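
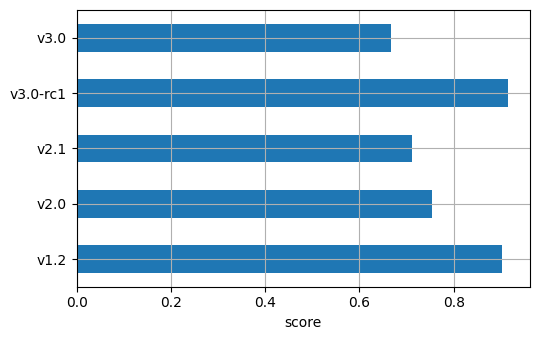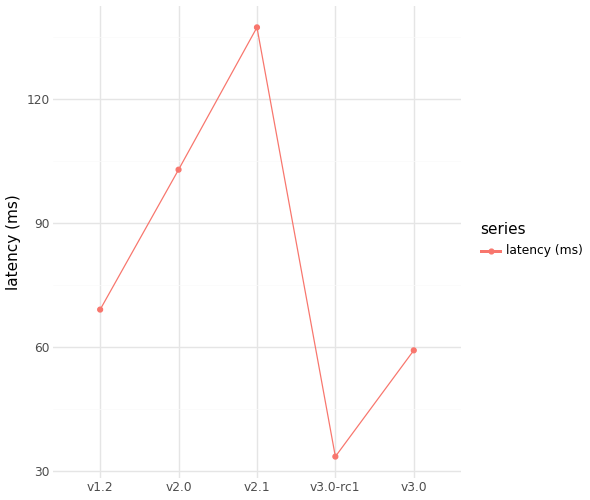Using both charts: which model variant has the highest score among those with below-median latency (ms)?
Chart 2 median latency (ms) ≈ 60; below-median model variants: v3.0-rc1, v3.0. Among those, v3.0-rc1 has the highest score (≈ 0.9).

v3.0-rc1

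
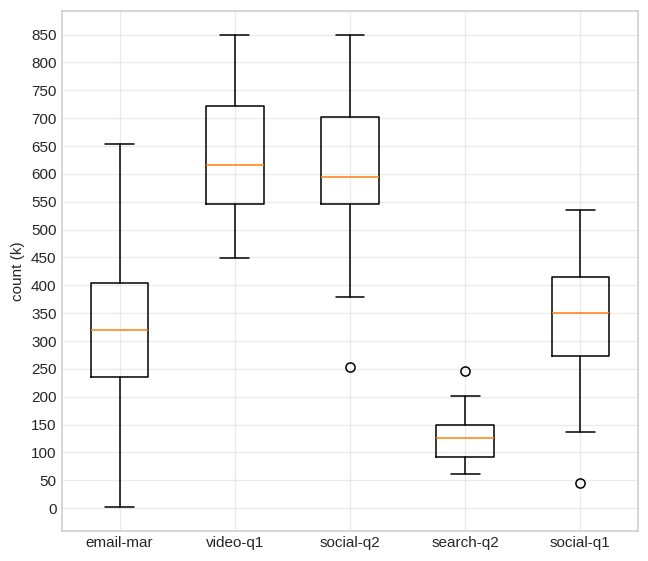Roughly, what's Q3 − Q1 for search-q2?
≈ 50

Q3 ≈ 150, Q1 ≈ 100; IQR ≈ 50.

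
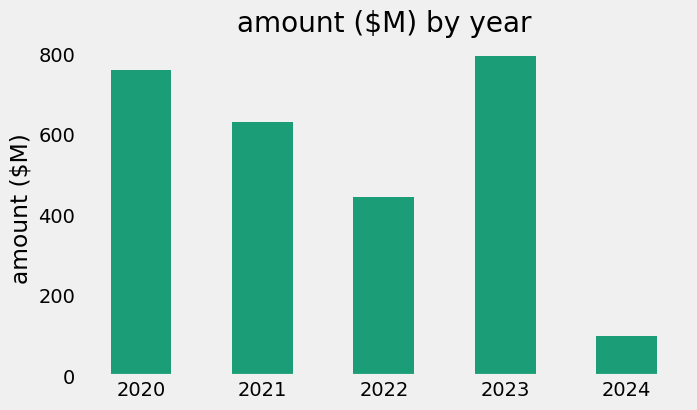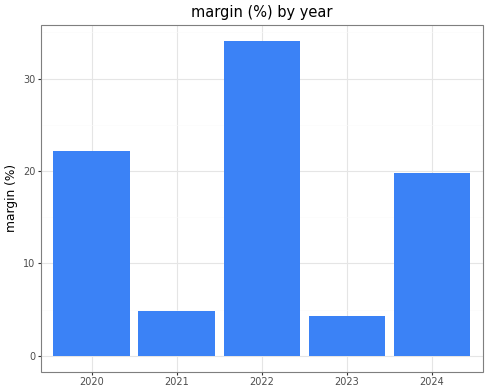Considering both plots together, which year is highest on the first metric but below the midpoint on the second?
Chart 2 median margin (%) ≈ 20; below-median years: 2021, 2023. Among those, 2023 has the highest amount ($M) (≈ 800).

2023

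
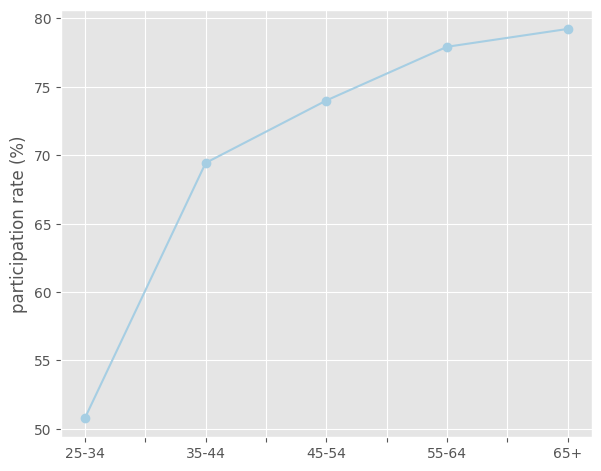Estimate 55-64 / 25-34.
55-64 ≈ 80, 25-34 ≈ 50; 80/50 ≈ 1.6.

≈ 1.6×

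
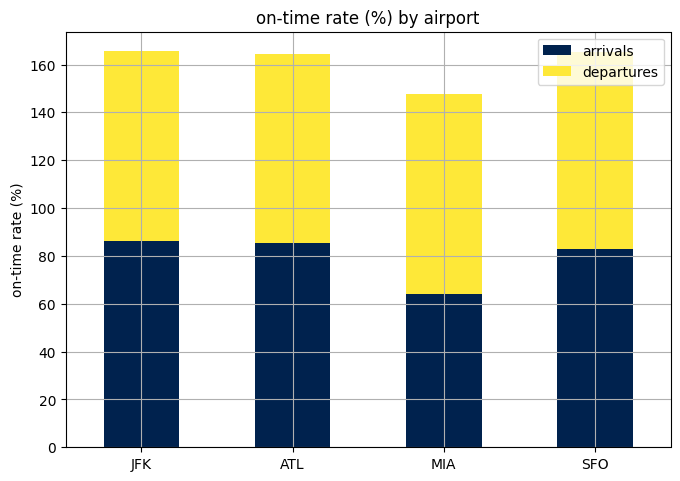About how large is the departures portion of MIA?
departures top ≈ 140, bottom ≈ 60; segment ≈ 80.

≈ 80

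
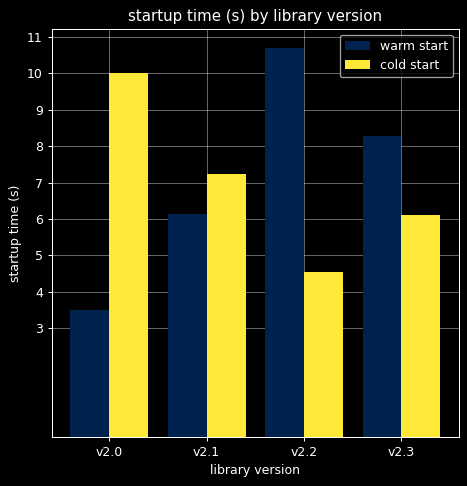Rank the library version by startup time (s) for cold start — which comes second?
Top 3 for cold start: v2.0 ≈ 10, v2.1 ≈ 7, v2.3 ≈ 6.

v2.1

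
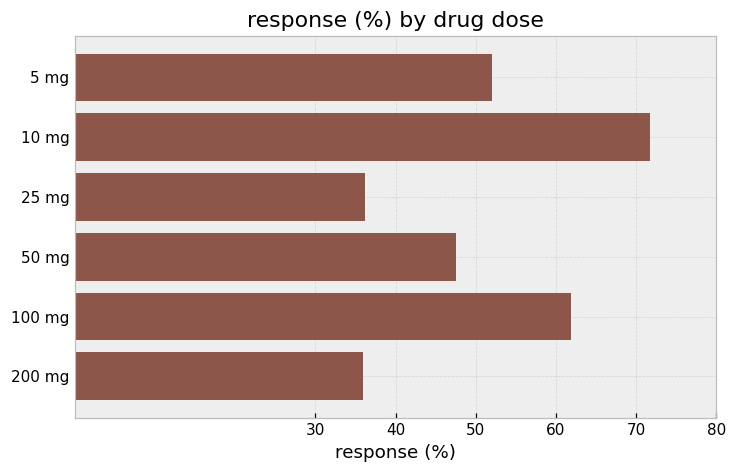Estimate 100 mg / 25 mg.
100 mg ≈ 60, 25 mg ≈ 40; 60/40 ≈ 1.5.

≈ 1.5×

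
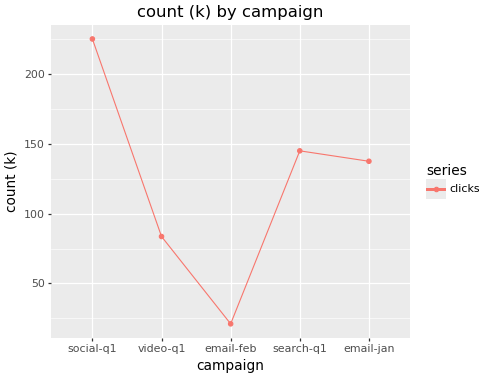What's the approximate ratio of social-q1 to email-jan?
≈ 1.57×

social-q1 ≈ 220, email-jan ≈ 140; 220/140 ≈ 1.57.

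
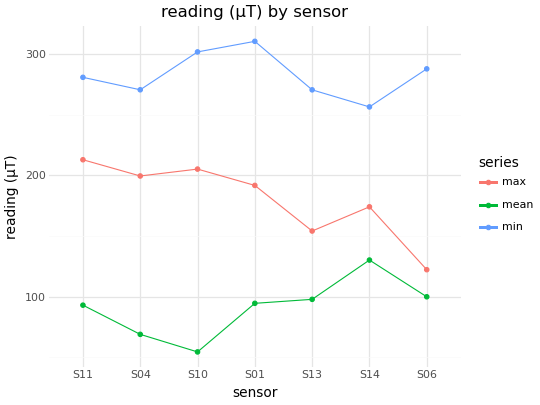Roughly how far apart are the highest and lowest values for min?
≈ 50

Max S01 ≈ 300, min S14 ≈ 250; range ≈ 50.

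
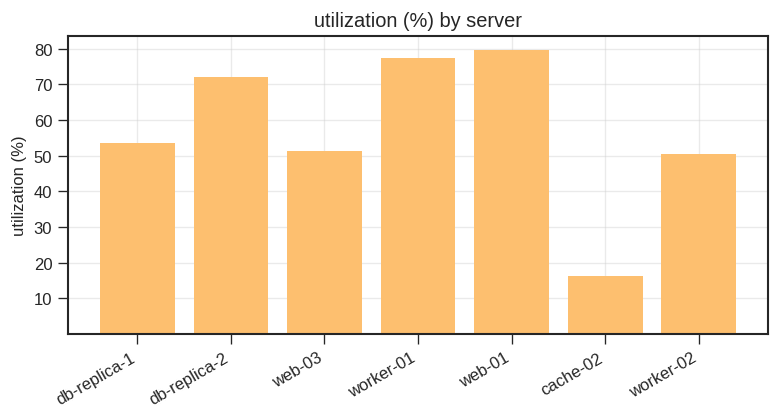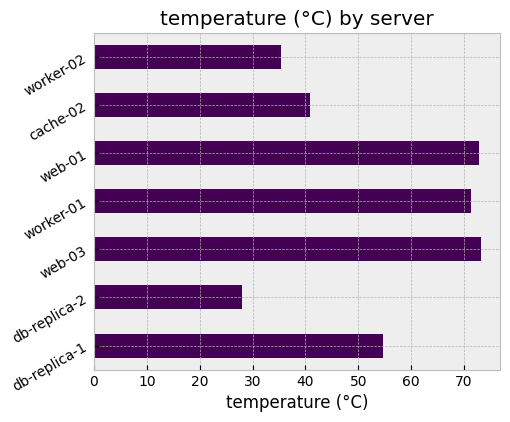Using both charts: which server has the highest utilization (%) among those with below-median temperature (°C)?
db-replica-2

Chart 2 median temperature (°C) ≈ 50; below-median servers: db-replica-2, cache-02, worker-02. Among those, db-replica-2 has the highest utilization (%) (≈ 70).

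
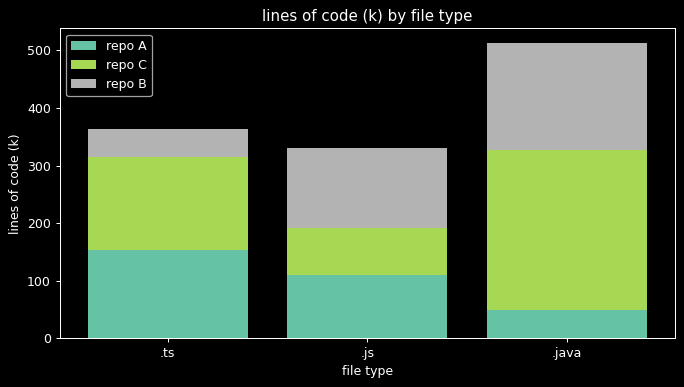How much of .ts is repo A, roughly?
≈ 150

repo A top ≈ 150, bottom ≈ 0; segment ≈ 150.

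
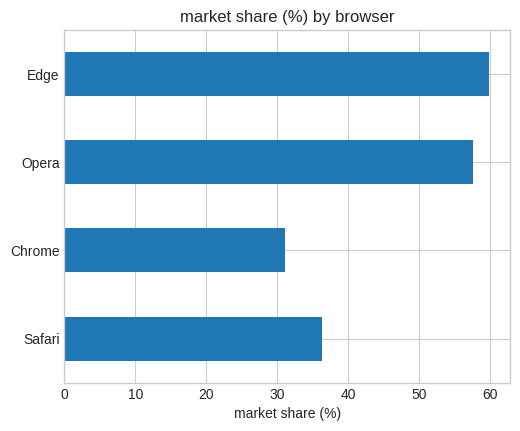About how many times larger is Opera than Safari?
≈ 1.71×

Opera ≈ 60, Safari ≈ 35; 60/35 ≈ 1.71.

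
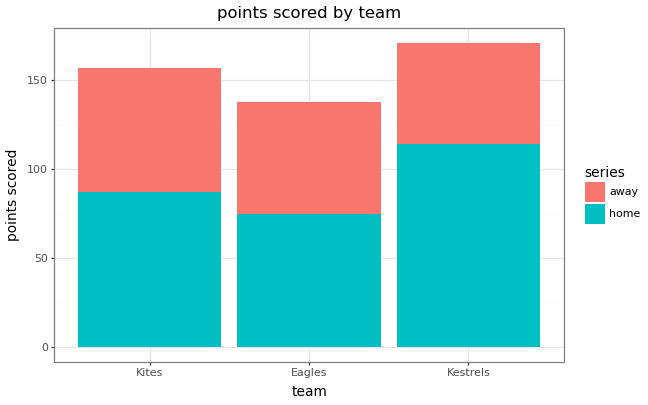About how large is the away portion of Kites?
≈ 80

away top ≈ 160, bottom ≈ 80; segment ≈ 80.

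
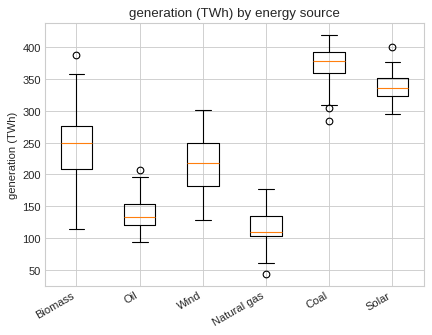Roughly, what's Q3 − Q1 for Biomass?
≈ 75

Q3 ≈ 275, Q1 ≈ 200; IQR ≈ 75.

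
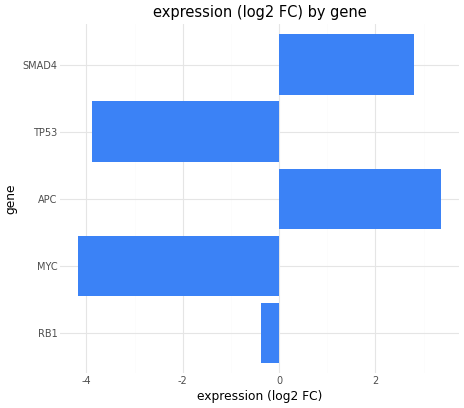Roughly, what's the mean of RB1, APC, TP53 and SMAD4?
(0 + 3 + -4 + 3) / 4 ≈ 0.

≈ 0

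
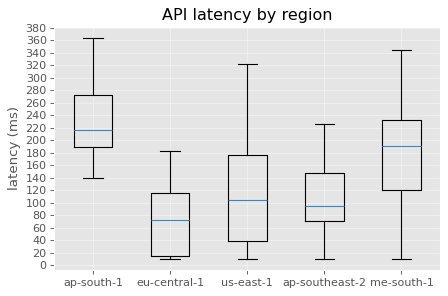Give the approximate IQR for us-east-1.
Q3 ≈ 180, Q1 ≈ 40; IQR ≈ 140.

≈ 140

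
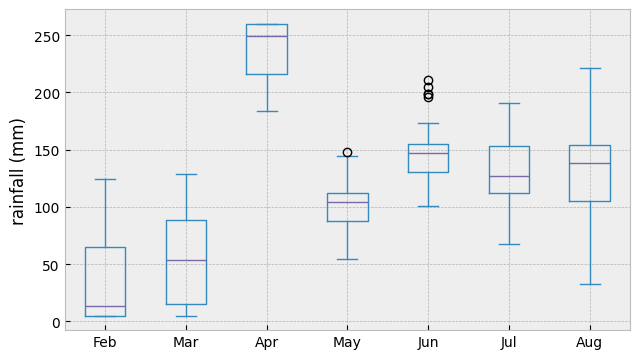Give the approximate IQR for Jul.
≈ 40

Q3 ≈ 160, Q1 ≈ 120; IQR ≈ 40.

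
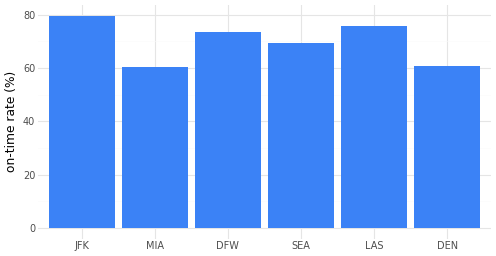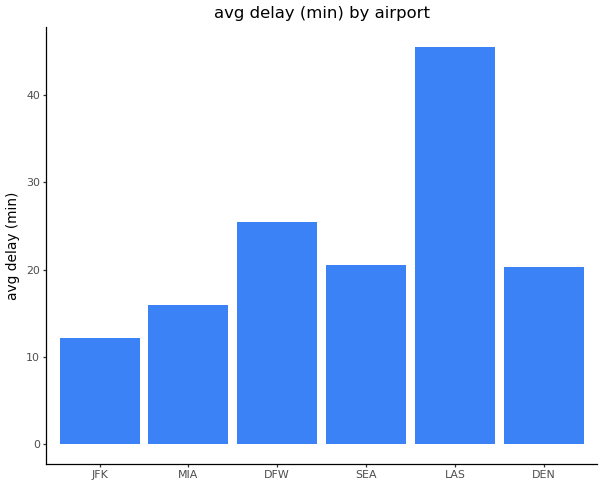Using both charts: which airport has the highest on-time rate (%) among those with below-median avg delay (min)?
JFK

Chart 2 median avg delay (min) ≈ 20; below-median airports: JFK, MIA, DEN. Among those, JFK has the highest on-time rate (%) (≈ 80).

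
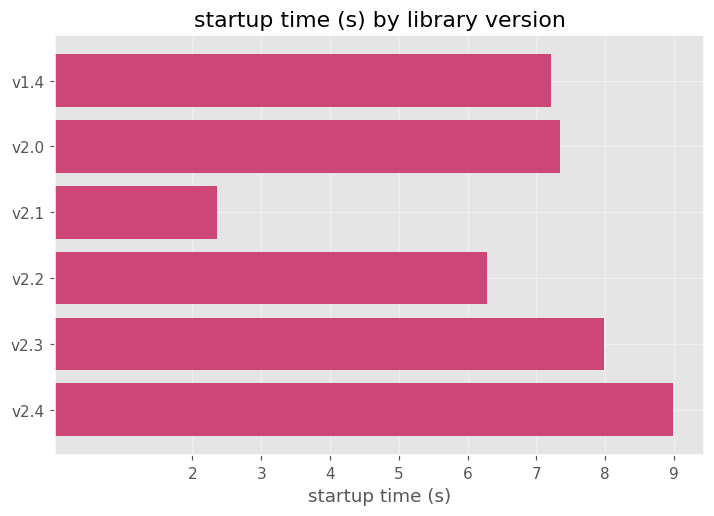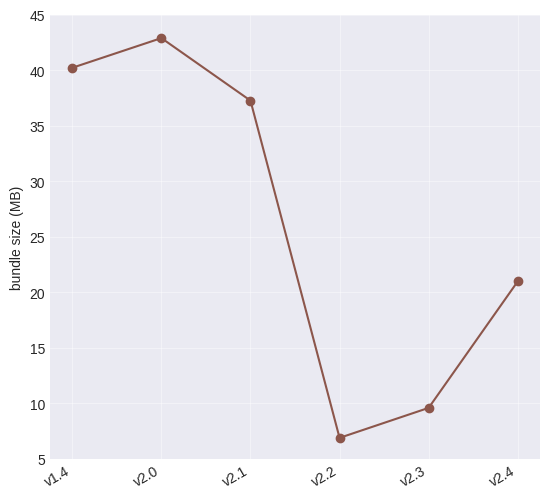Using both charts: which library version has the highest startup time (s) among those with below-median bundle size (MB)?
Chart 2 median bundle size (MB) ≈ 30; below-median library versions: v2.2, v2.3, v2.4. Among those, v2.4 has the highest startup time (s) (≈ 9).

v2.4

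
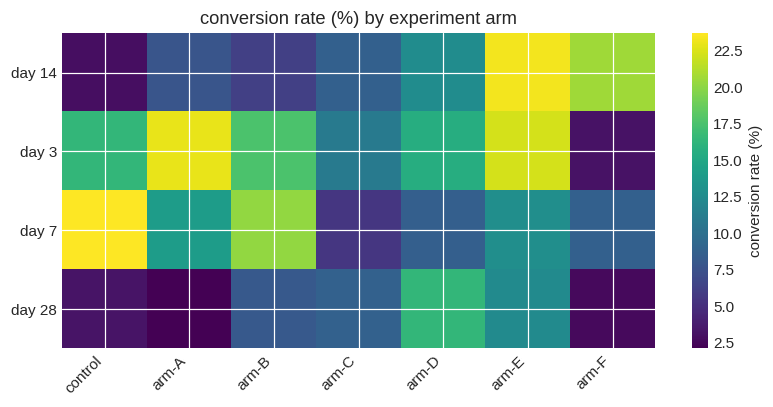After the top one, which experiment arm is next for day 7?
Top 3 for day 7: control ≈ 24, arm-B ≈ 20, arm-A ≈ 14.

arm-B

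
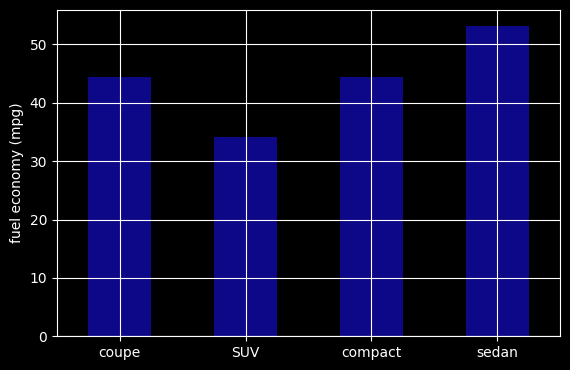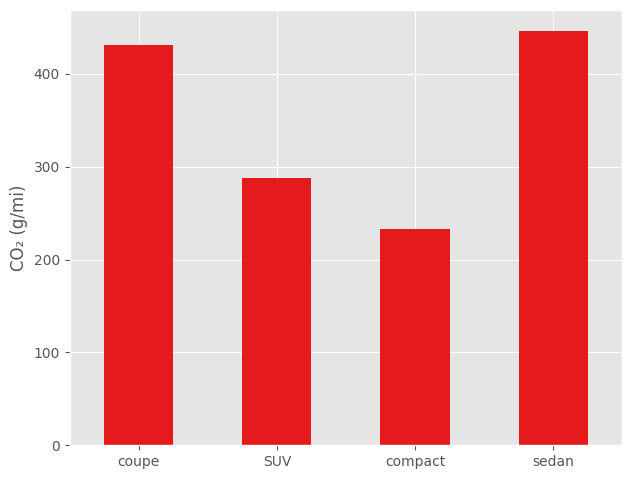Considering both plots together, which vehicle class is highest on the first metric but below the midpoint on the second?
compact

Chart 2 median CO₂ (g/mi) ≈ 350; below-median vehicle classes: SUV, compact. Among those, compact has the highest fuel economy (mpg) (≈ 45).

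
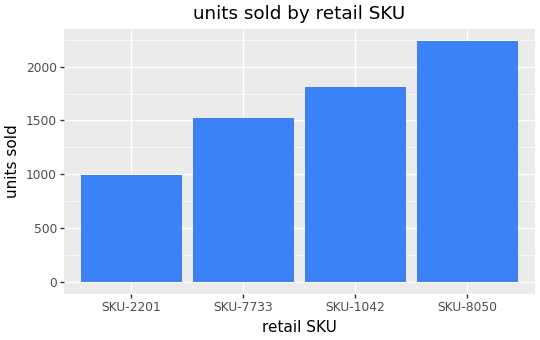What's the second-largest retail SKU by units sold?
Top 3: SKU-8050 ≈ 2200, SKU-1042 ≈ 1800, SKU-7733 ≈ 1600.

SKU-1042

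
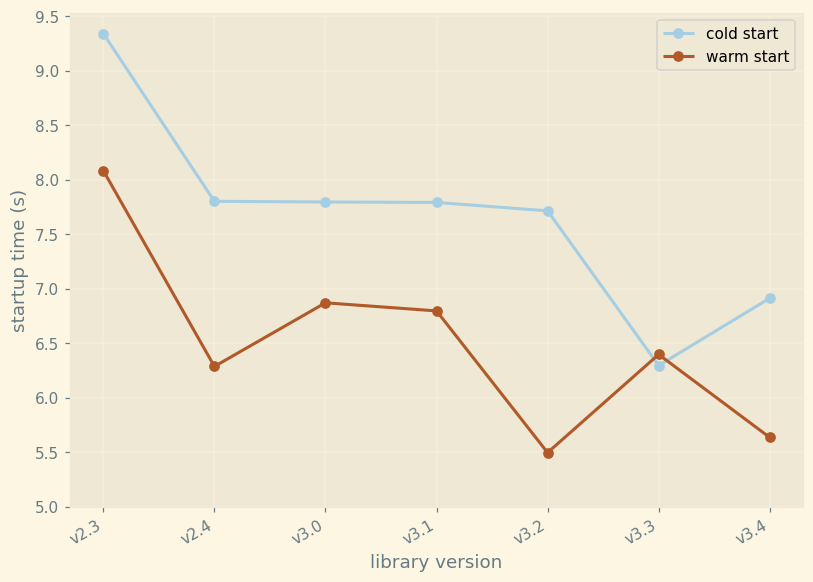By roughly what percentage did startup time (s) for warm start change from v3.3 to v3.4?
v3.3 ≈ 6.5, v3.4 ≈ 5.5; (5.5 − 6.5) / 6.5 ≈ -15.4%.

≈ -15.4%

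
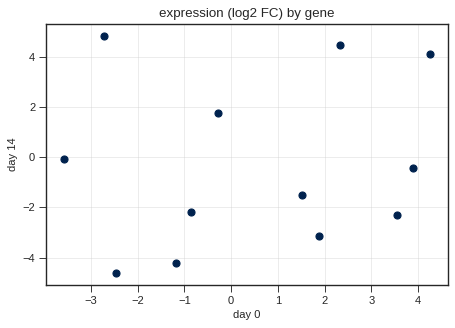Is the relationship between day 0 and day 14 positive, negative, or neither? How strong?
no clear correlation

Points are roughly uncorrelated; weak (|r| ≈ 0.2).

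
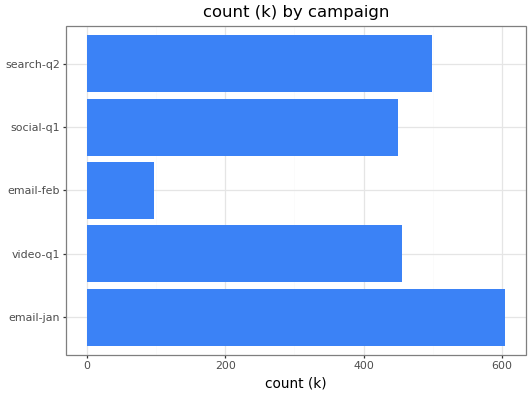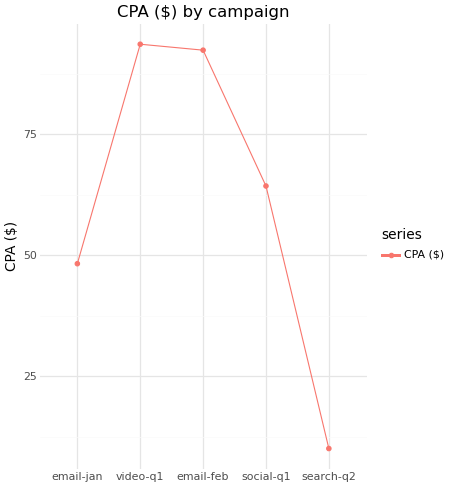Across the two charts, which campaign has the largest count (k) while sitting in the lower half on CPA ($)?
email-jan

Chart 2 median CPA ($) ≈ 60; below-median campaigns: email-jan, search-q2. Among those, email-jan has the highest count (k) (≈ 600).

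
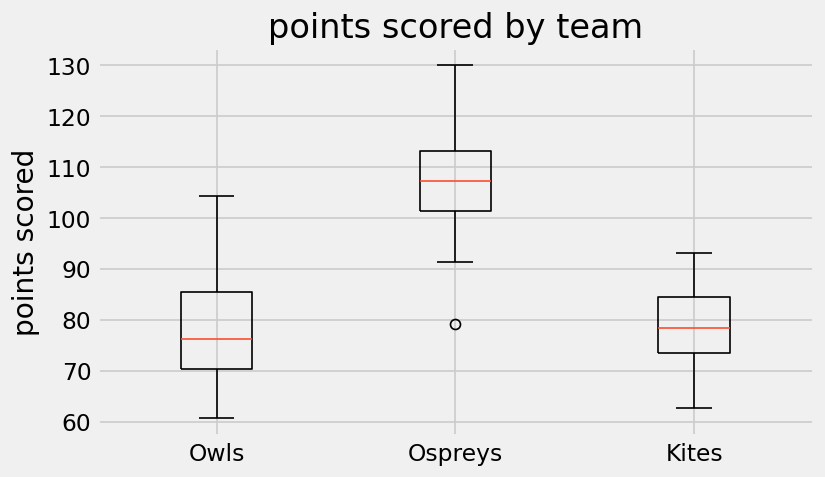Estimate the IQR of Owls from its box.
Q3 ≈ 85, Q1 ≈ 70; IQR ≈ 15.

≈ 15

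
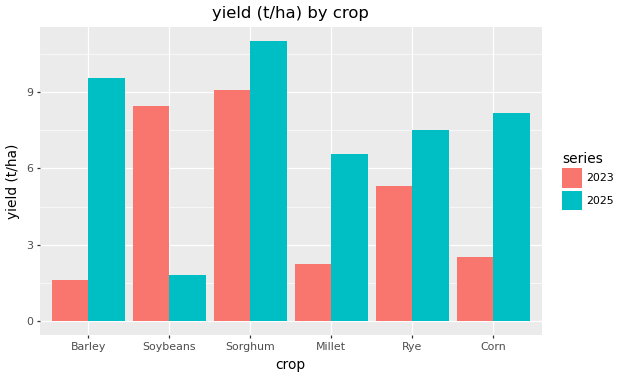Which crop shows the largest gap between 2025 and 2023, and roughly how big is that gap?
Barley, ≈ 8 t/ha

Barley: 2025 ≈ 10, 2023 ≈ 2 → gap ≈ 8. Next-largest (Soybeans) is only ≈ 6.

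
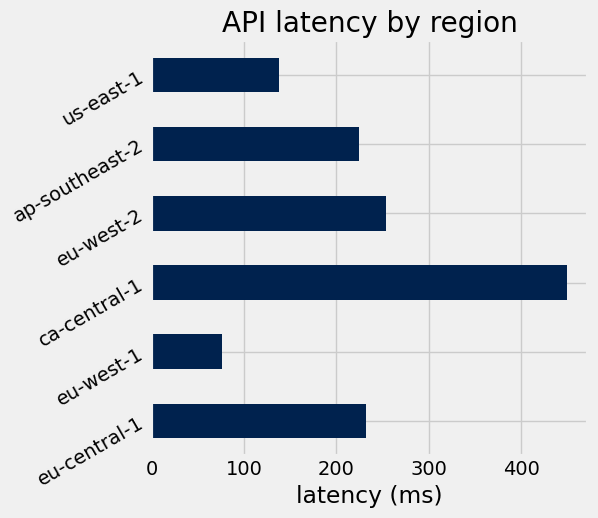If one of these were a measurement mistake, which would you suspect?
ca-central-1 ≈ 450; the rest sit between ≈ 100 and ≈ 250.

ca-central-1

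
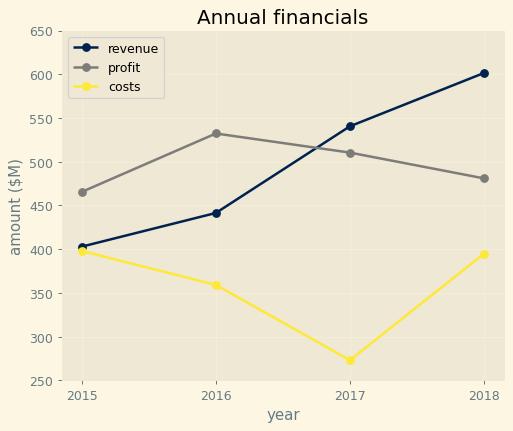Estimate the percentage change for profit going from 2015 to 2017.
≈ +11.1%

2015 ≈ 450, 2017 ≈ 500; (500 − 450) / 450 ≈ +11.1%.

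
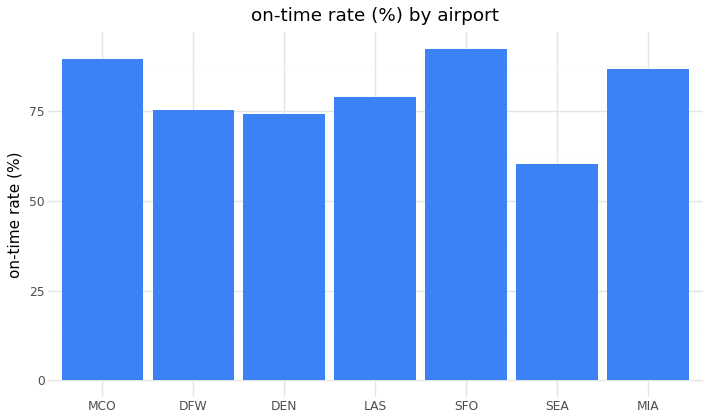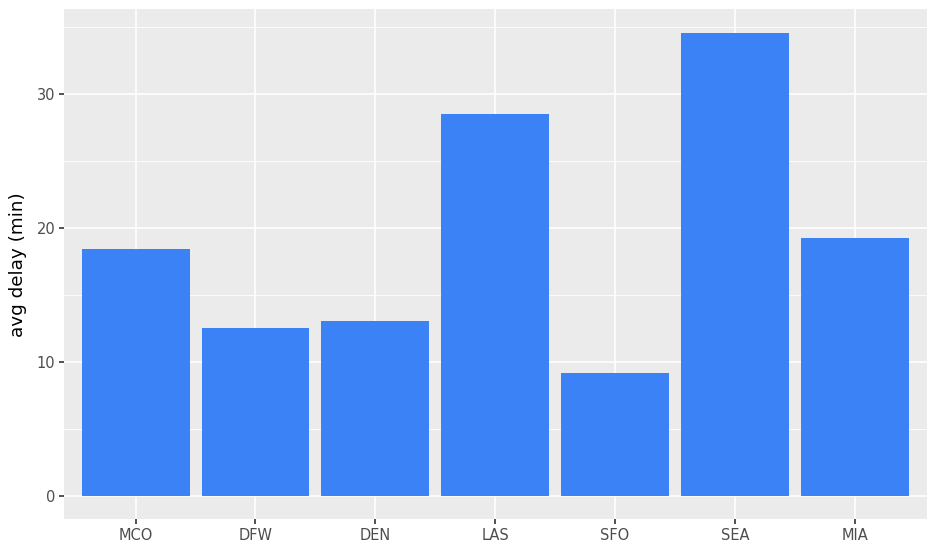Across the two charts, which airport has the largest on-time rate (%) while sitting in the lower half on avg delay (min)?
SFO

Chart 2 median avg delay (min) ≈ 20; below-median airports: DFW, DEN, SFO. Among those, SFO has the highest on-time rate (%) (≈ 90).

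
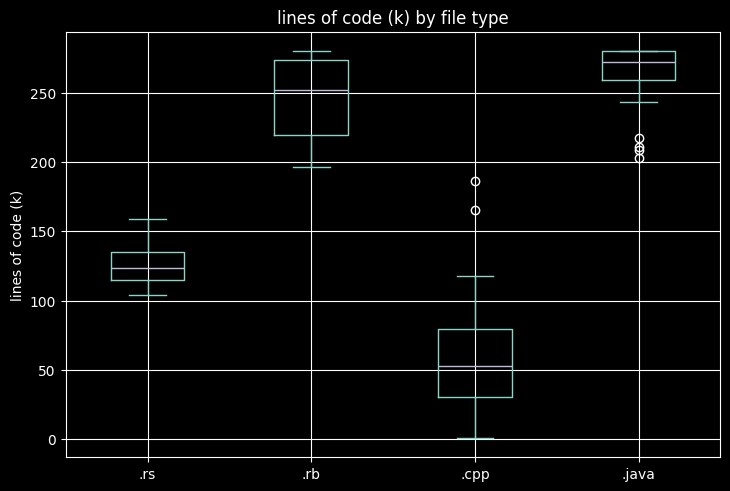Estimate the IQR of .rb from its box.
Q3 ≈ 280, Q1 ≈ 220; IQR ≈ 60.

≈ 60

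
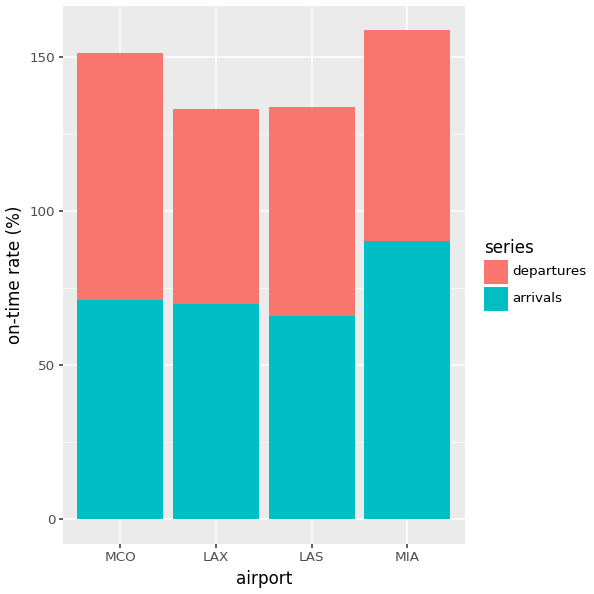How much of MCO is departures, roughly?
departures top ≈ 160, bottom ≈ 80; segment ≈ 80.

≈ 80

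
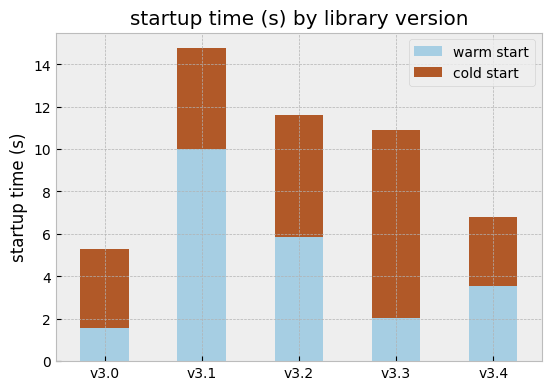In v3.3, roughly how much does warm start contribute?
warm start top ≈ 2, bottom ≈ 0; segment ≈ 2.

≈ 2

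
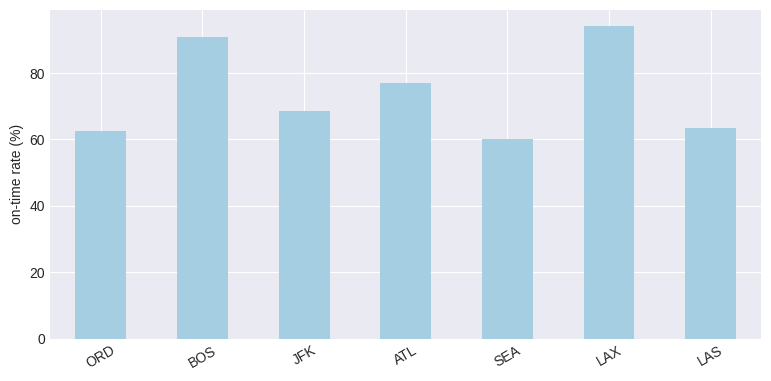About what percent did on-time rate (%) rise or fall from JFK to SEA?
≈ -14.3%

JFK ≈ 70, SEA ≈ 60; (60 − 70) / 70 ≈ -14.3%.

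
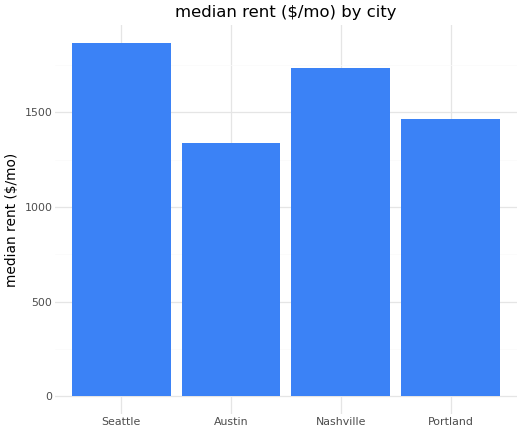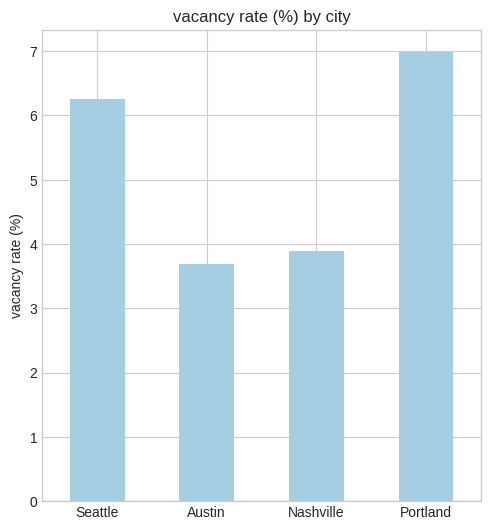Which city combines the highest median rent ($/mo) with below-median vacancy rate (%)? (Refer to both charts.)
Chart 2 median vacancy rate (%) ≈ 5; below-median cities: Austin, Nashville. Among those, Nashville has the highest median rent ($/mo) (≈ 1800).

Nashville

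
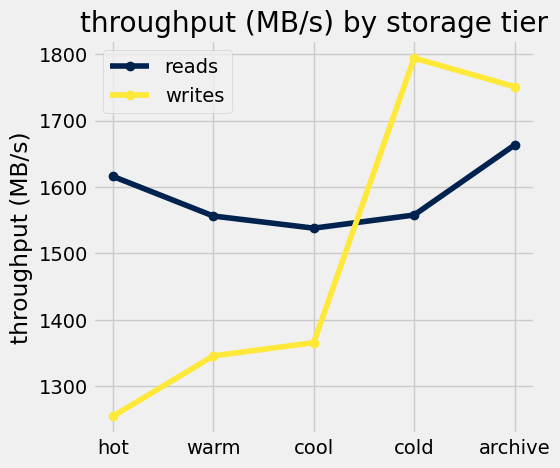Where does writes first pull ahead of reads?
cool: writes ≈ 1350 vs reads ≈ 1550 (not yet); cold: writes ≈ 1800 vs reads ≈ 1550 (first crossover).

cold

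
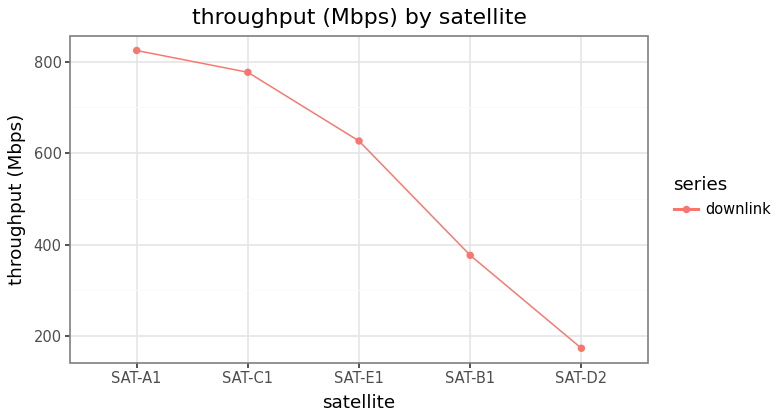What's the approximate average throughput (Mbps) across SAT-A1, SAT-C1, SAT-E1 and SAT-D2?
≈ 600

(800 + 800 + 600 + 200) / 4 ≈ 600.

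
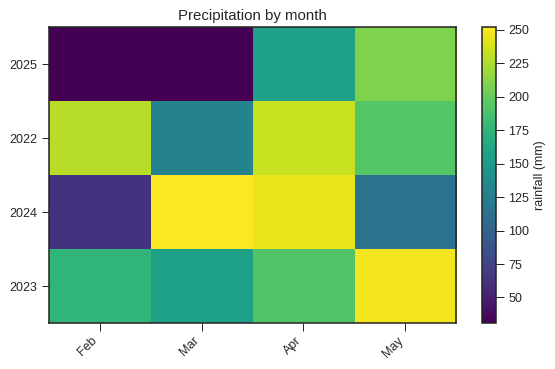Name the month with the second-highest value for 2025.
Apr

Top 3 for 2025: May ≈ 200, Apr ≈ 160, Mar ≈ 40.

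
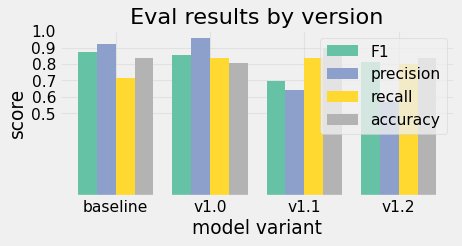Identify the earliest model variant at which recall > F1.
v1.1

v1.0: recall ≈ 0.8 vs F1 ≈ 0.9 (not yet); v1.1: recall ≈ 0.8 vs F1 ≈ 0.7 (first crossover).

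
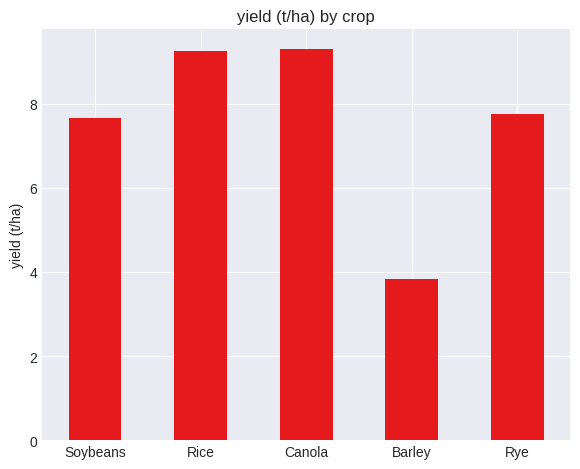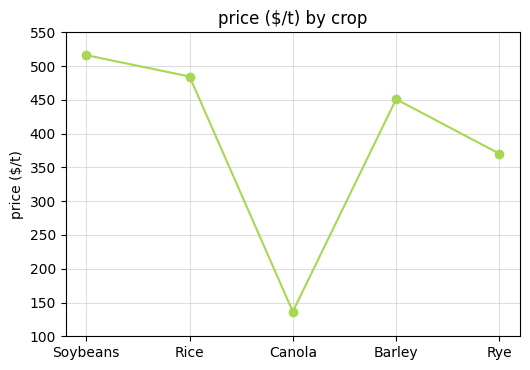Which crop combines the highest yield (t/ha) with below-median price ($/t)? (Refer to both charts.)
Canola

Chart 2 median price ($/t) ≈ 450; below-median crops: Canola, Rye. Among those, Canola has the highest yield (t/ha) (≈ 9).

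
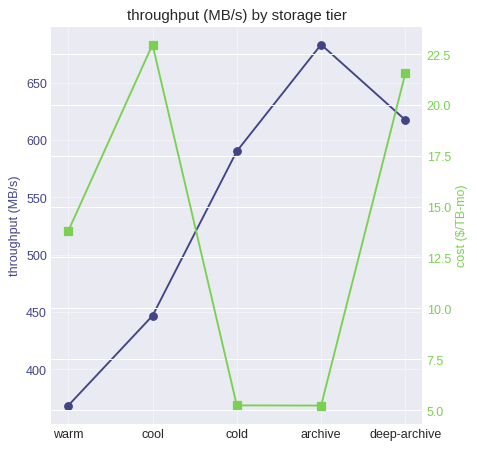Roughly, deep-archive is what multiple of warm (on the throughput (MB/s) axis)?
≈ 1.71×

deep-archive ≈ 600, warm ≈ 350; 600/350 ≈ 1.71.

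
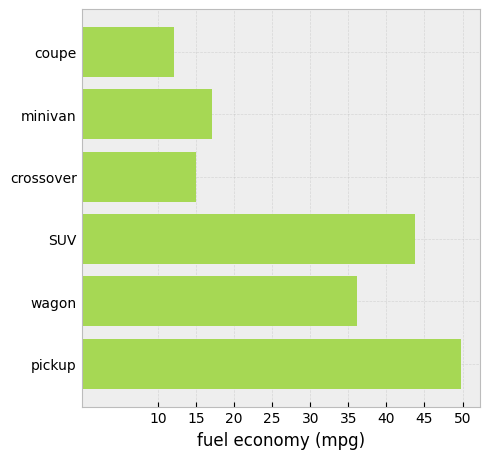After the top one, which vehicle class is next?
SUV

Top 3: pickup ≈ 50, SUV ≈ 45, wagon ≈ 35.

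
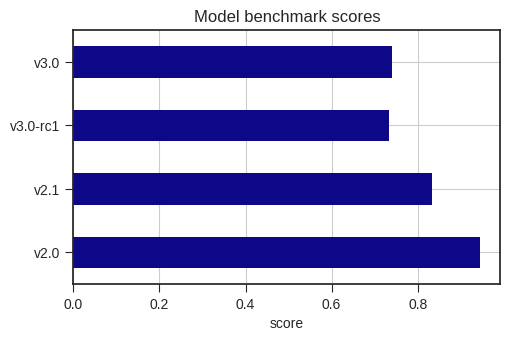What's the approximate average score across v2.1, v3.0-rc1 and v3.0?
≈ 0.73

(0.8 + 0.7 + 0.7) / 3 ≈ 0.73.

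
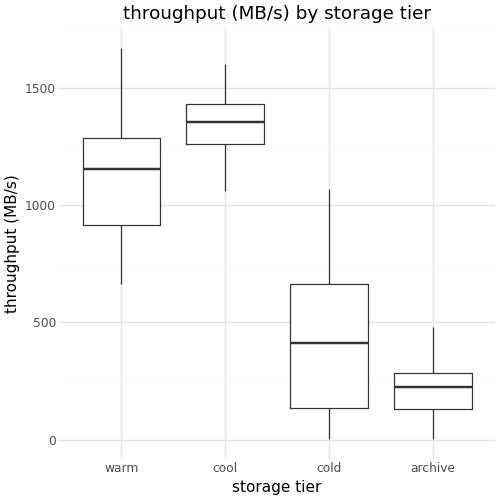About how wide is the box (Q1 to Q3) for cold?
Q3 ≈ 700, Q1 ≈ 100; IQR ≈ 600.

≈ 600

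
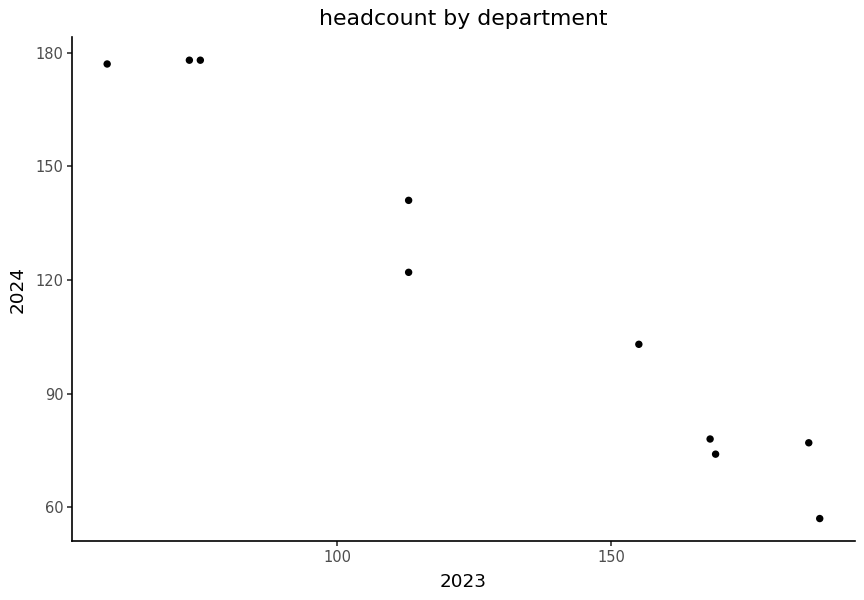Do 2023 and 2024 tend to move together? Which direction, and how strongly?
negative, strong

Points are negatively correlated; strong (|r| ≈ 1.0).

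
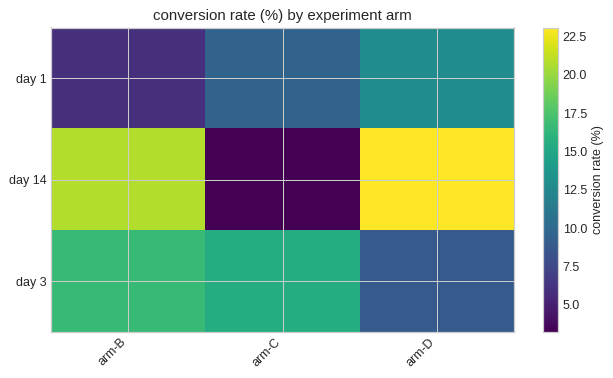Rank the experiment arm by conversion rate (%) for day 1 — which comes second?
arm-C

Top 3 for day 1: arm-D ≈ 12, arm-C ≈ 10, arm-B ≈ 6.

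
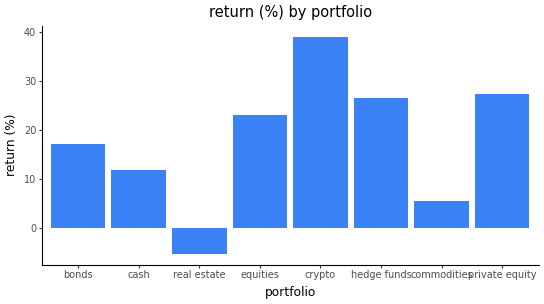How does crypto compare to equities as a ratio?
crypto ≈ 40, equities ≈ 25; 40/25 ≈ 1.6.

≈ 1.6×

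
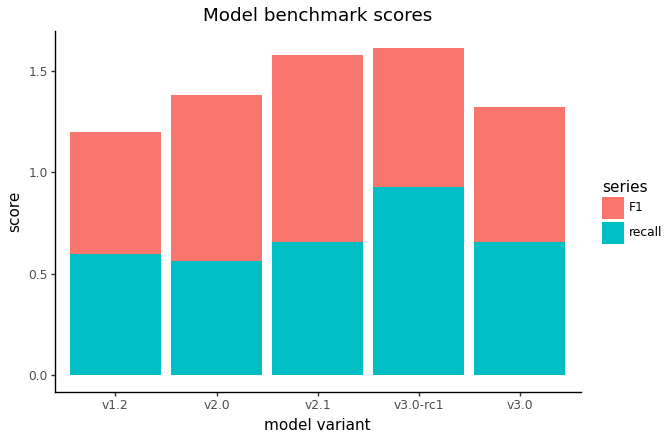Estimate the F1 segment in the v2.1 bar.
F1 top ≈ 1.6, bottom ≈ 0.6; segment ≈ 1.0.

≈ 1.0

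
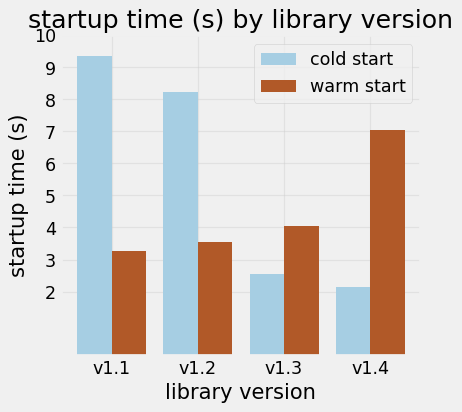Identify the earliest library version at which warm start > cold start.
v1.3

v1.2: warm start ≈ 4 vs cold start ≈ 8 (not yet); v1.3: warm start ≈ 4 vs cold start ≈ 3 (first crossover).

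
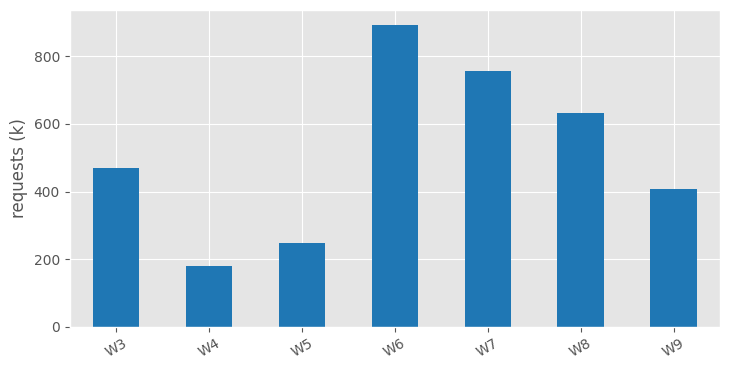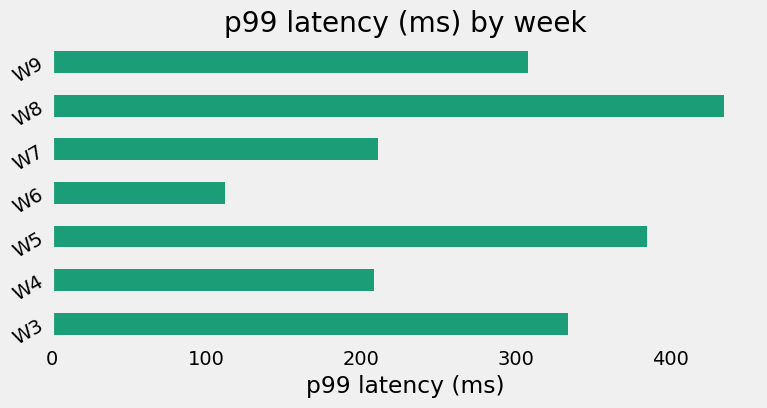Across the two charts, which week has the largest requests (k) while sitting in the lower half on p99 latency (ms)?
Chart 2 median p99 latency (ms) ≈ 300; below-median weeks: W4, W6, W7. Among those, W6 has the highest requests (k) (≈ 900).

W6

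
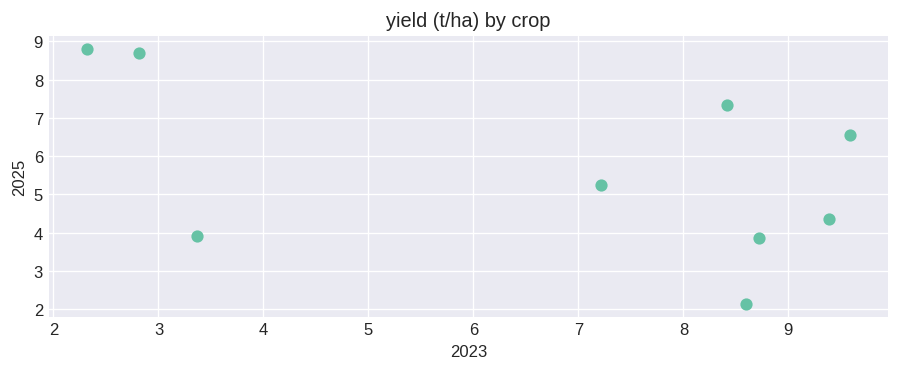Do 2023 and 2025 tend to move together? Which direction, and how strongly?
Points are negatively correlated; moderate (|r| ≈ 0.5).

negative, moderate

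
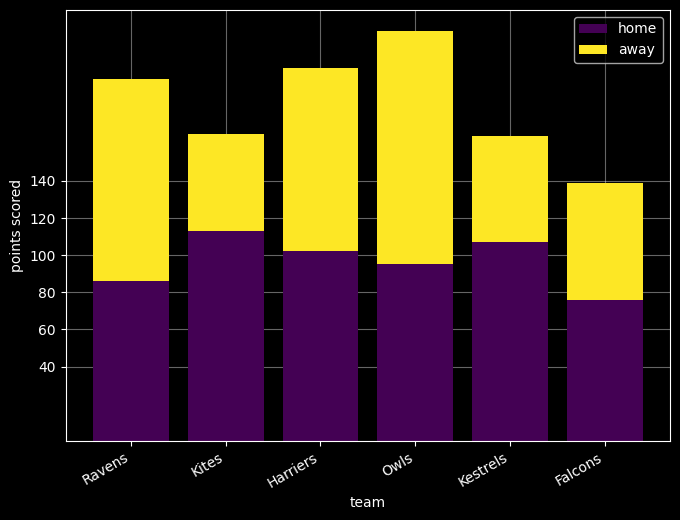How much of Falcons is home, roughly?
home top ≈ 80, bottom ≈ 0; segment ≈ 80.

≈ 80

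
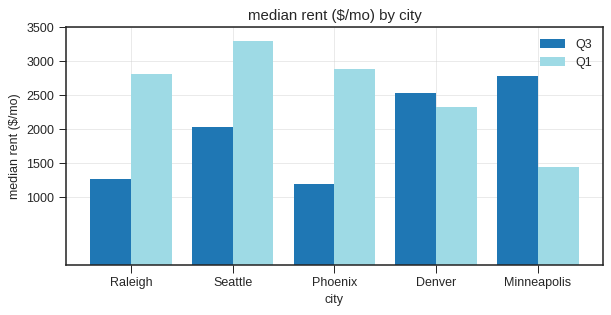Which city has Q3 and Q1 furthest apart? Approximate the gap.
Phoenix: Q3 ≈ 1000, Q1 ≈ 3000 → gap ≈ 2000. Next-largest (Raleigh) is only ≈ 1500.

Phoenix, ≈ 2000 $/mo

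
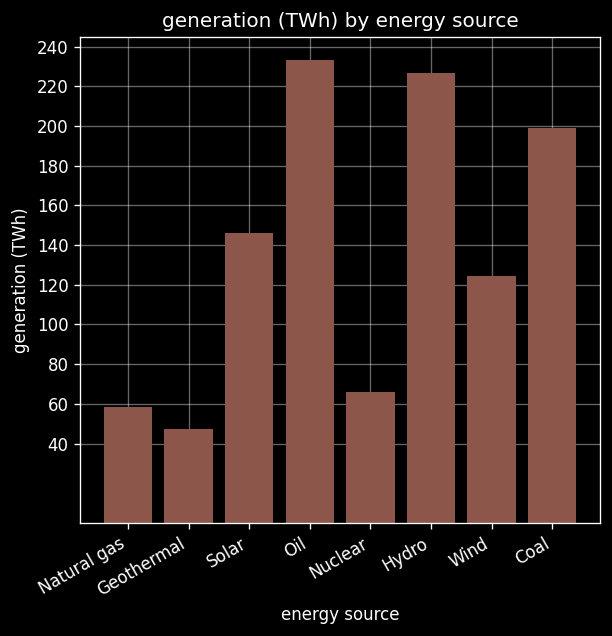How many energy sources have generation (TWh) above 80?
5

Above 80: Solar, Oil, Hydro, Wind, Coal.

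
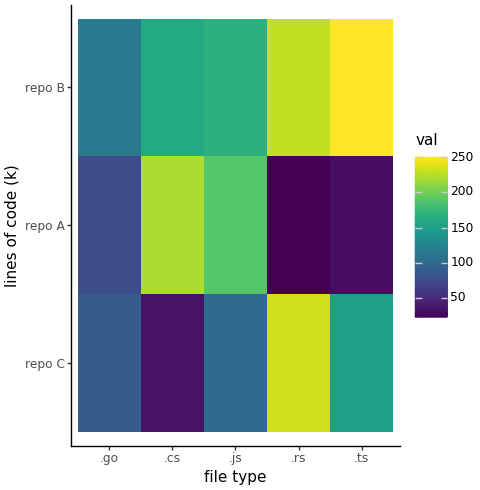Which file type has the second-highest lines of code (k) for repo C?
.ts

Top 3 for repo C: .rs ≈ 240, .ts ≈ 160, .js ≈ 100.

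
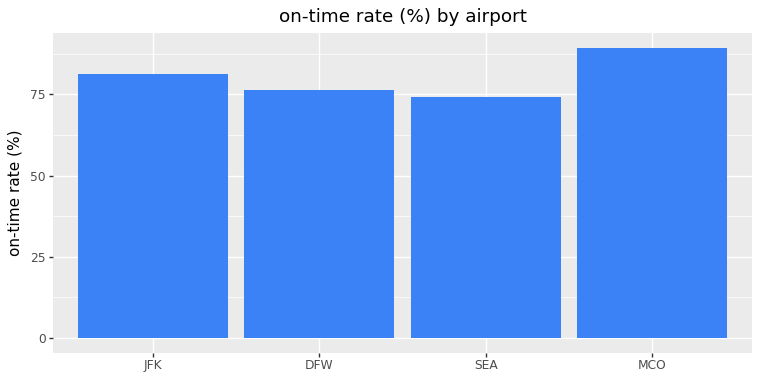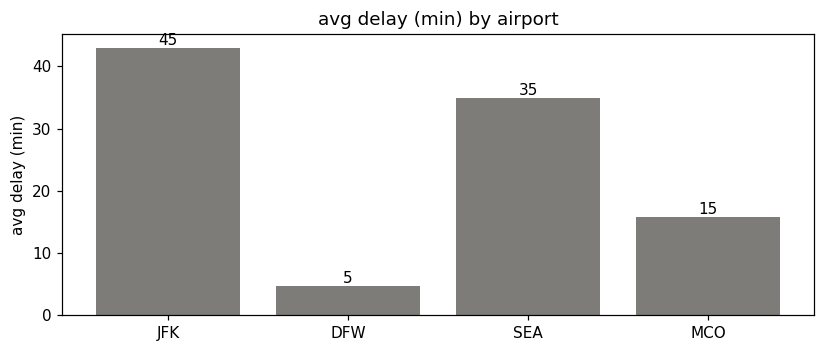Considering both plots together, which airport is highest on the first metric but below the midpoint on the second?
Chart 2 median avg delay (min) ≈ 25; below-median airports: DFW, MCO. Among those, MCO has the highest on-time rate (%) (≈ 90).

MCO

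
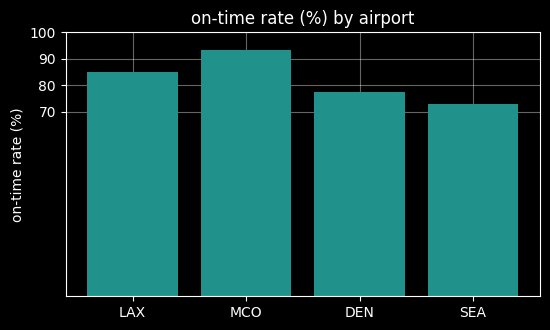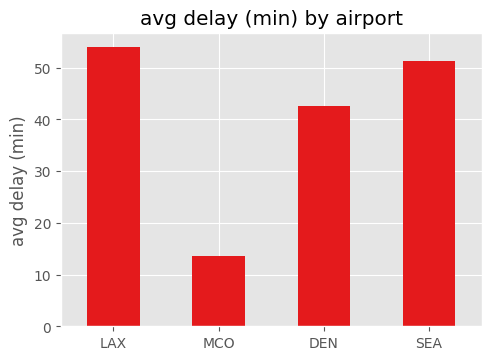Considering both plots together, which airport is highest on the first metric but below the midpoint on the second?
Chart 2 median avg delay (min) ≈ 45; below-median airports: MCO, DEN. Among those, MCO has the highest on-time rate (%) (≈ 90).

MCO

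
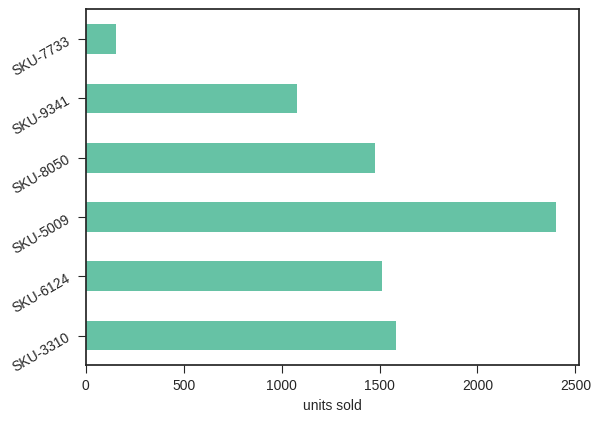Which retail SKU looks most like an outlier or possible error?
SKU-7733

SKU-7733 ≈ 200; the rest sit between ≈ 1000 and ≈ 2400.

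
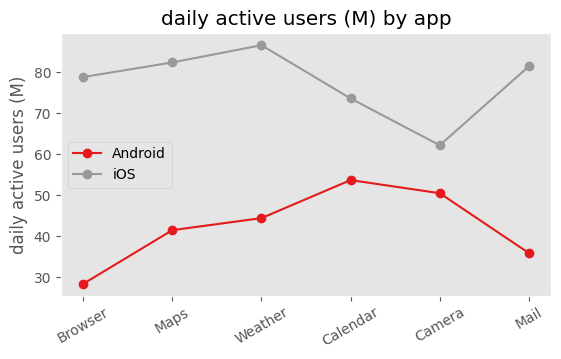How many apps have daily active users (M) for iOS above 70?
Above 70: Browser, Maps, Weather, Calendar, Mail.

5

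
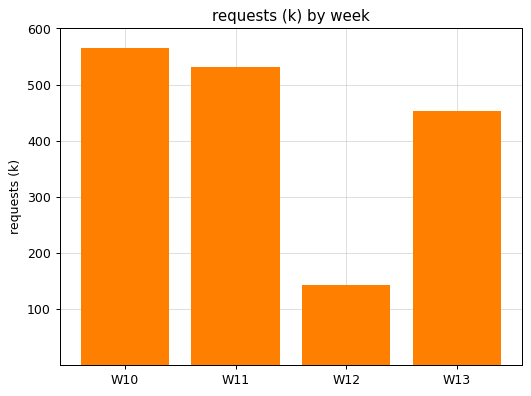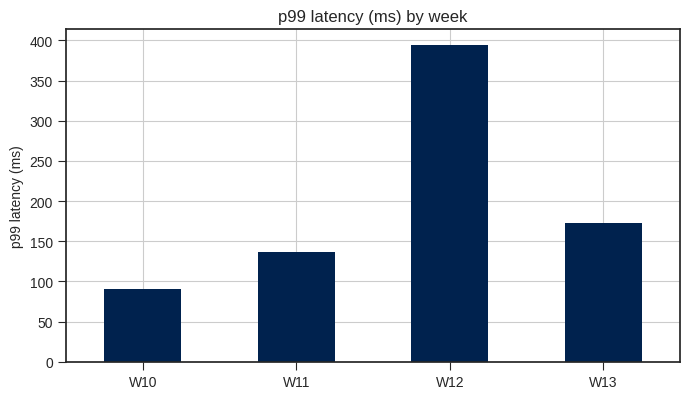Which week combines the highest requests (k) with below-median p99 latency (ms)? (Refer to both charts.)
W10

Chart 2 median p99 latency (ms) ≈ 150; below-median weeks: W10, W11. Among those, W10 has the highest requests (k) (≈ 600).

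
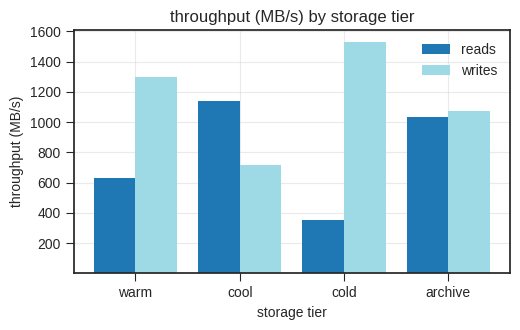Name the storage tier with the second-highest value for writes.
Top 3 for writes: cold ≈ 1600, warm ≈ 1400, archive ≈ 1000.

warm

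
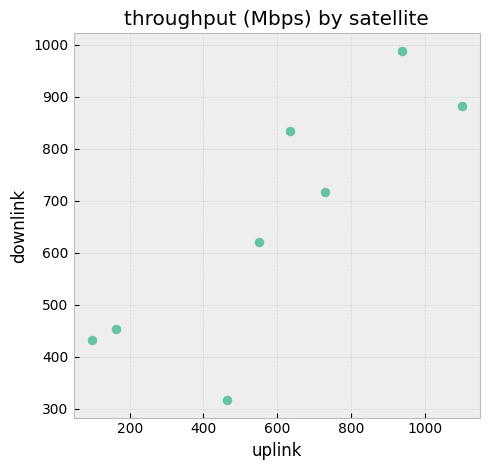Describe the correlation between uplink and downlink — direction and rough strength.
Points are positively correlated; strong (|r| ≈ 0.8).

positive, strong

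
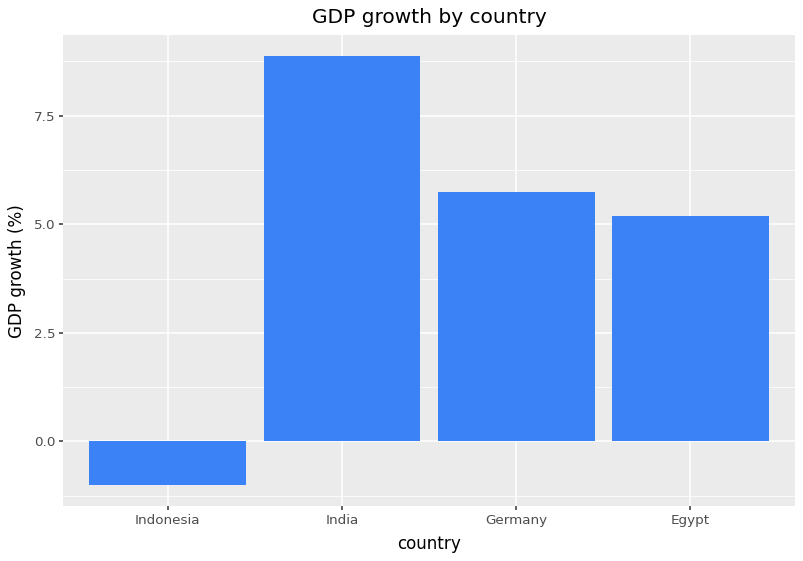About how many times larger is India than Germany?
≈ 1.5×

India ≈ 9, Germany ≈ 6; 9/6 ≈ 1.5.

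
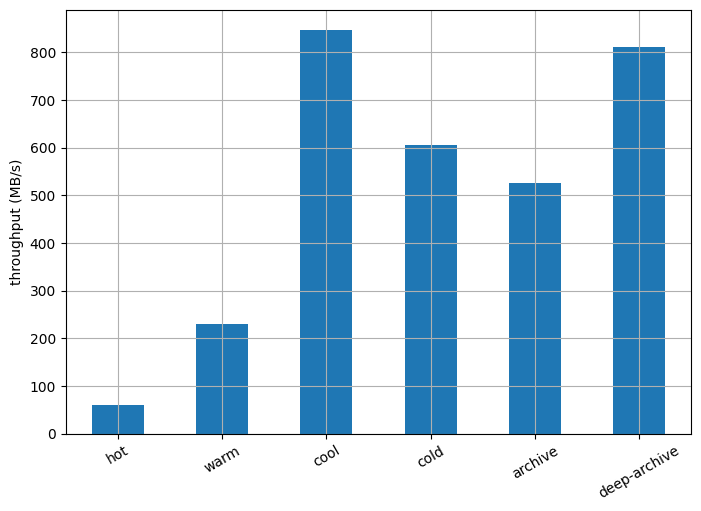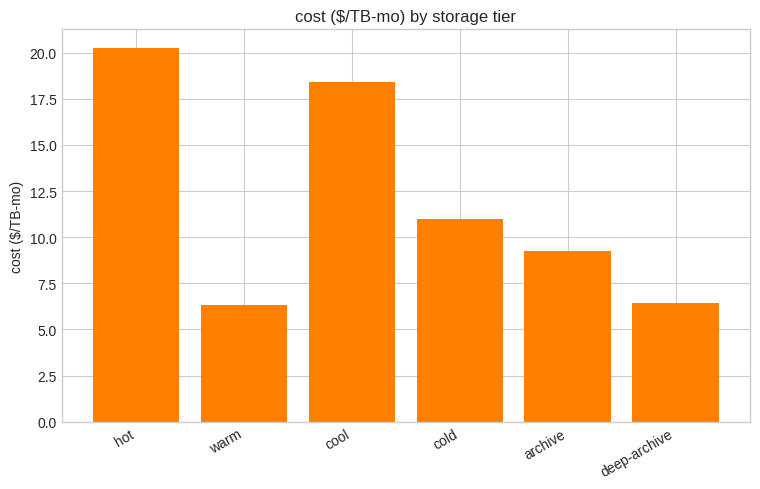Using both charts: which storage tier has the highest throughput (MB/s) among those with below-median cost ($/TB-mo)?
deep-archive

Chart 2 median cost ($/TB-mo) ≈ 10; below-median storage tiers: warm, archive, deep-archive. Among those, deep-archive has the highest throughput (MB/s) (≈ 800).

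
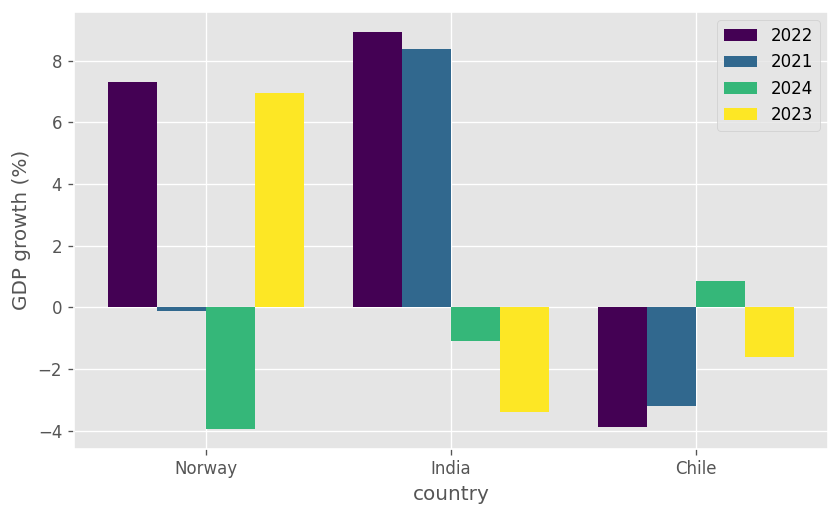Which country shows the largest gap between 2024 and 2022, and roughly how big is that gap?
Norway, ≈ 12 %

Norway: 2024 ≈ -4, 2022 ≈ 8 → gap ≈ 12. Next-largest (India) is only ≈ 10.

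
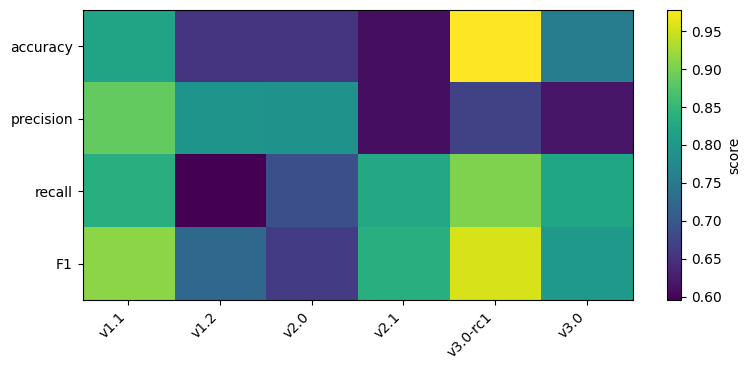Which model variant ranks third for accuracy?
v3.0

Top 4 for accuracy: v3.0-rc1 ≈ 1.00, v1.1 ≈ 0.80, v3.0 ≈ 0.75, v1.2 ≈ 0.65.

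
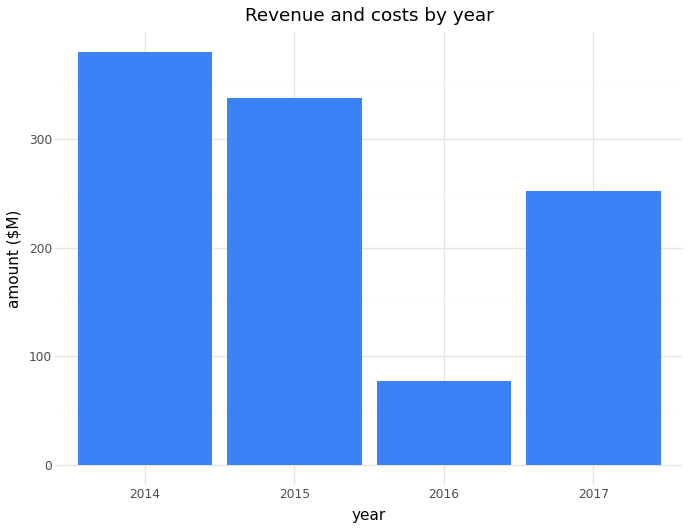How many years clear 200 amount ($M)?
3

Above 200: 2014, 2015, 2017.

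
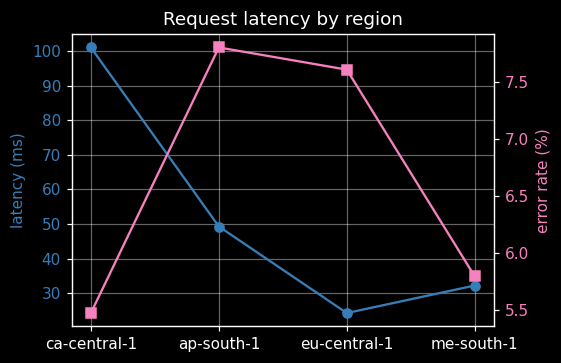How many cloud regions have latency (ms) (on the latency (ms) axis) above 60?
Above 60: ca-central-1.

1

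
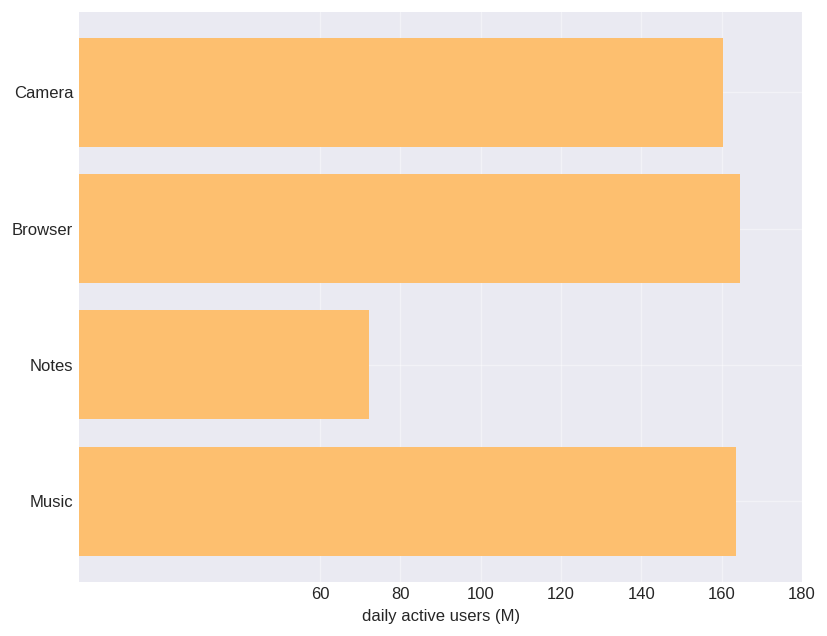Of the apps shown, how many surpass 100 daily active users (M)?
Above 100: Camera, Browser, Music.

3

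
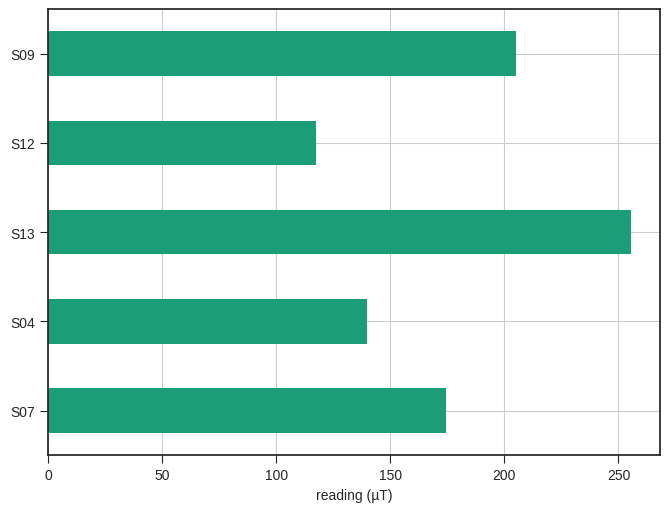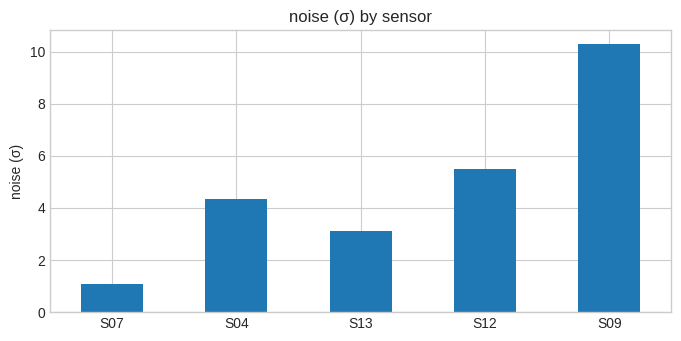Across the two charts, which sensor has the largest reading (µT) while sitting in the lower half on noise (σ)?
S13

Chart 2 median noise (σ) ≈ 4; below-median sensors: S07, S13. Among those, S13 has the highest reading (µT) (≈ 250).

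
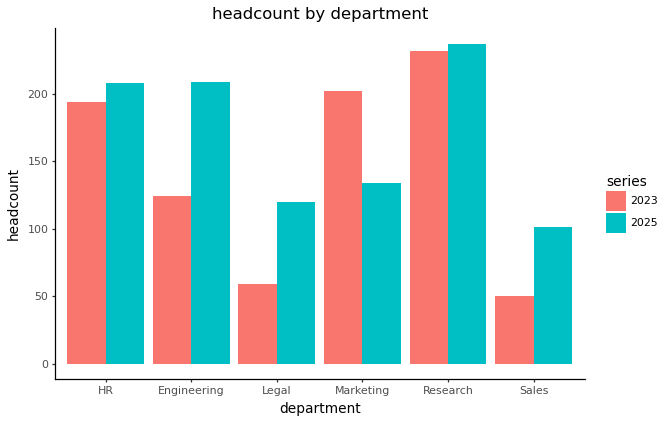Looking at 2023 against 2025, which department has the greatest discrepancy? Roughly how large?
Engineering, ≈ 80

Engineering: 2023 ≈ 120, 2025 ≈ 200 → gap ≈ 80. Next-largest (Marketing) is only ≈ 60.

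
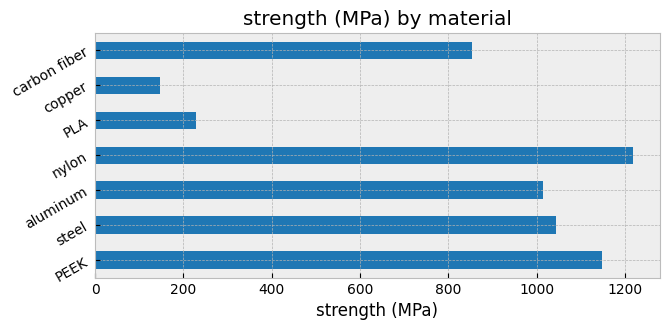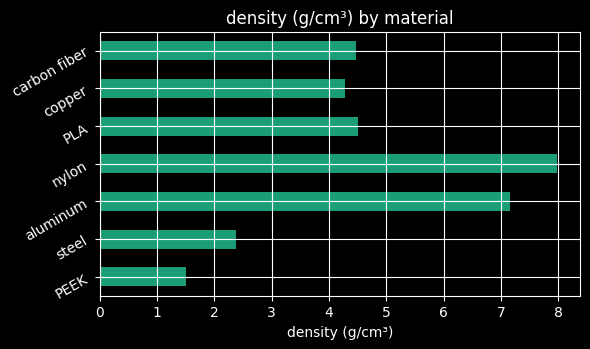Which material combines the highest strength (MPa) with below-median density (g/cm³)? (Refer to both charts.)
PEEK

Chart 2 median density (g/cm³) ≈ 4; below-median materials: PEEK, steel, copper. Among those, PEEK has the highest strength (MPa) (≈ 1200).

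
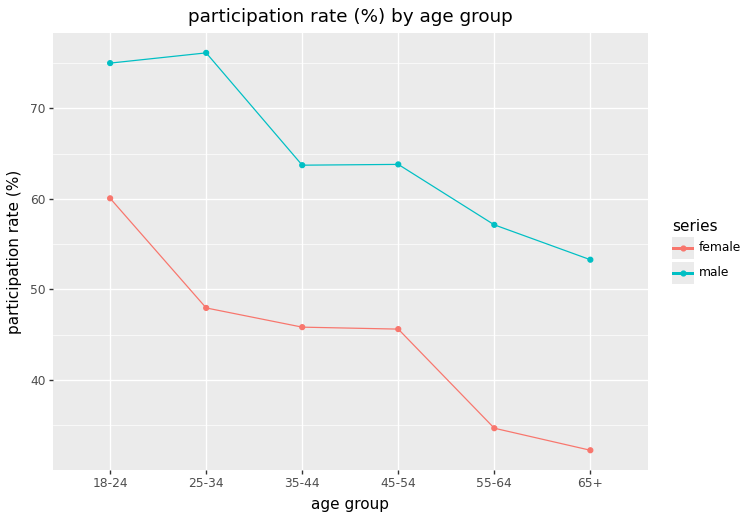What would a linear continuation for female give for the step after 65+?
≈ 22.5

Last three: 45, 35, 30 → slope ≈ -7.5/step → next ≈ 22.5.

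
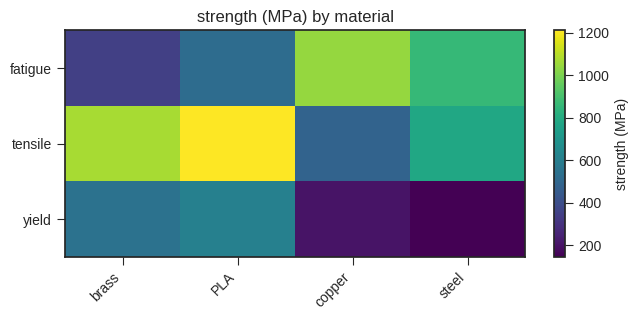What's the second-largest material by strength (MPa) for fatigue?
Top 3 for fatigue: copper ≈ 1000, steel ≈ 900, PLA ≈ 500.

steel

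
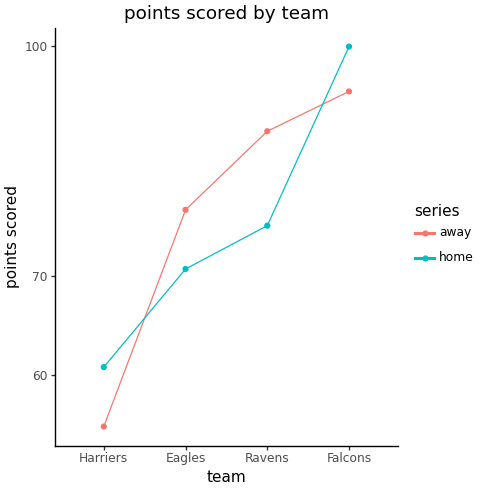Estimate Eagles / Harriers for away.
≈ 1.45×

Eagles ≈ 80, Harriers ≈ 55; 80/55 ≈ 1.45.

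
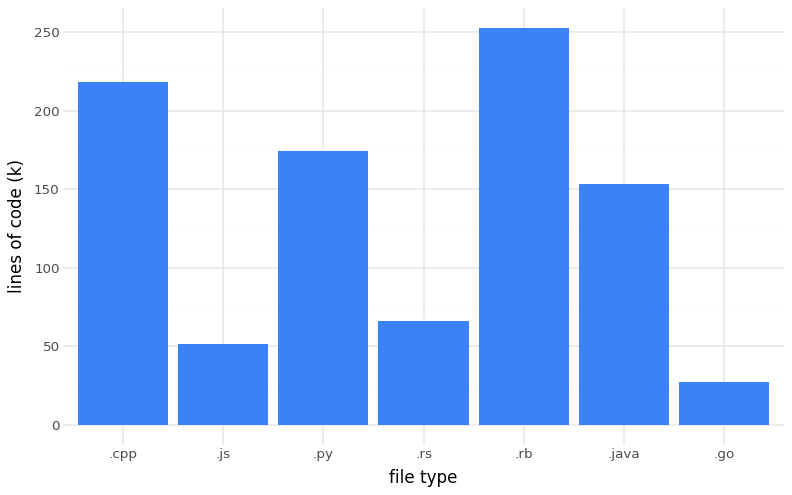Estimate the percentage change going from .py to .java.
≈ -14.3%

.py ≈ 175, .java ≈ 150; (150 − 175) / 175 ≈ -14.3%.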